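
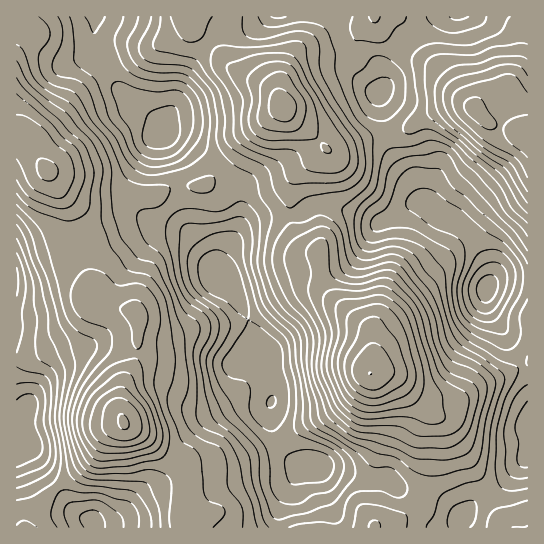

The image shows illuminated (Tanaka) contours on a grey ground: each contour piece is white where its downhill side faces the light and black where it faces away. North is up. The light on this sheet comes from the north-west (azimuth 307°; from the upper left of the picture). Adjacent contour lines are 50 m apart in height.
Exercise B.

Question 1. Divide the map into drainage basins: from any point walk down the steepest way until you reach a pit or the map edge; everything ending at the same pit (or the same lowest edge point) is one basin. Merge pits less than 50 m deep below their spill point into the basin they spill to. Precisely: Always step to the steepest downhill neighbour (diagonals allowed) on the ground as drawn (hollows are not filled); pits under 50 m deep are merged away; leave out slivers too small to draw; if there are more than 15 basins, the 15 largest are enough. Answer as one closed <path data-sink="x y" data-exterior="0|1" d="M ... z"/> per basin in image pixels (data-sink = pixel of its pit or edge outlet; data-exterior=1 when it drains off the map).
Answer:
<path data-sink="271 402" data-exterior="0" d="M283 107l-39 35-11 17-14 14-16 12-29 2-21 9-67 3-19-8-12-10 5 10 20 24 13 24-4 32 6 22 16 14 23 5 5 7-2 35-2 9-11 19-4 16 0 15 3 8 4 6 18 9 17 15 11 5 12 1 6 8 6 3 9 0 11-4 20-3 48-20 18-14 34-18 20-19 14-17 2-23-4-20-41-37-7-18-1-22-13-5-10-10-5-12 0-44 15-18 20-15-17-17-16-11z"/><path data-sink="487 289" data-exterior="0" d="M527 16l-11 1 3 42-10 26 4 12 0 20 12 19-18-8-17-4-16-16-16-4-19 5-36 22-33 6-35 14-10-2-18 15-15 18-1 39 2 9 4 8 10 10 13 5 1 22 7 18 41 37 4 20-2 23 16 0 7 3 19 19 16 9 25-1 23-16 51-24z"/><path data-sink="165 131" data-exterior="0" d="M189 16l-160 1 4 16-17 20 0 85 21 19 7 10 19 21 23 11 17 0 16-3 34 0 21-9 29-2 17-12 13-14 11-17 39-36-6-11-8-8-39-20-13-17-25-23z"/><path data-sink="314 467" data-exterior="0" d="M370 373l-13 17-20 19-27 14-25 18-19 10-29 10-20 3-11 4-9 0-6-3-5-6 2 68 186 1 6-35-1-34 8-26 0-18-8-26z"/><path data-sink="26 445" data-exterior="0" d="M101 299l-13 18-8 17-6 6-23 8-14 8-21 5 1 167 9 0 2-10 19-21 11-12 24-17 14-14 8-16 9-9 11-6-4-10 0-15 4-16 11-19 2-9 2-35-5-7-23-5z"/><path data-sink="379 93" data-exterior="0" d="M395 16l-20 0-16 18-10 15-24 6-22-2-5 3-10 11-7 14-1 18 5 12 9 10 16 11 19 19 6 0 35-14 33-6 20-14 28-12 10-1 11 2-13-13-12-18-19-17-15-24z"/><path data-sink="17 281" data-exterior="1" d="M17 139l-1 220 6 1 15-4 14-8 23-8 6-6 8-17 12-18-7-9-4-19 4-32-5-10-51-72z"/><path data-sink="93 519" data-exterior="0" d="M125 424l-12 5-9 9-8 16-49 43-19 21-1 10 161-1-3-69-12-2-11-5-17-15z"/><path data-sink="527 454" data-exterior="1" d="M527 364l-50 23-23 16-25 1-15-9-2 0 19 18 17 10 7 15 36 56 9 23 10 11 18-1z"/><path data-sink="458 17" data-exterior="1" d="M515 16l-119 1 17 17 15 24 19 17 12 18 28 30 36 12 1-2-11-16 0-20-4-12 10-26z"/><path data-sink="278 17" data-exterior="1" d="M374 16l-184 0-1 3 3 8 25 23 13 17 39 20 10 13 2-19 7-14 10-11 5-3 22 2 24-6z"/>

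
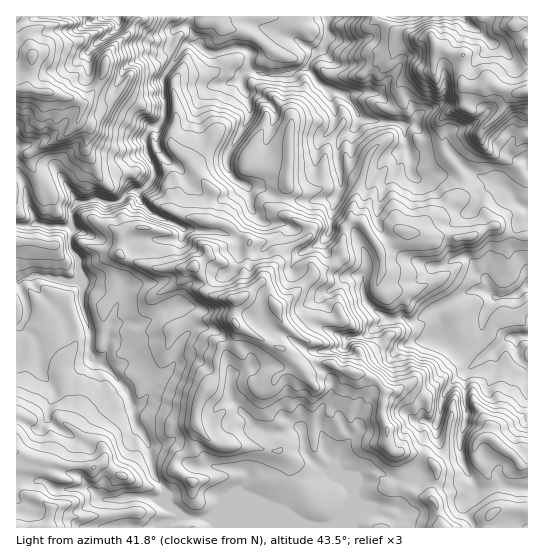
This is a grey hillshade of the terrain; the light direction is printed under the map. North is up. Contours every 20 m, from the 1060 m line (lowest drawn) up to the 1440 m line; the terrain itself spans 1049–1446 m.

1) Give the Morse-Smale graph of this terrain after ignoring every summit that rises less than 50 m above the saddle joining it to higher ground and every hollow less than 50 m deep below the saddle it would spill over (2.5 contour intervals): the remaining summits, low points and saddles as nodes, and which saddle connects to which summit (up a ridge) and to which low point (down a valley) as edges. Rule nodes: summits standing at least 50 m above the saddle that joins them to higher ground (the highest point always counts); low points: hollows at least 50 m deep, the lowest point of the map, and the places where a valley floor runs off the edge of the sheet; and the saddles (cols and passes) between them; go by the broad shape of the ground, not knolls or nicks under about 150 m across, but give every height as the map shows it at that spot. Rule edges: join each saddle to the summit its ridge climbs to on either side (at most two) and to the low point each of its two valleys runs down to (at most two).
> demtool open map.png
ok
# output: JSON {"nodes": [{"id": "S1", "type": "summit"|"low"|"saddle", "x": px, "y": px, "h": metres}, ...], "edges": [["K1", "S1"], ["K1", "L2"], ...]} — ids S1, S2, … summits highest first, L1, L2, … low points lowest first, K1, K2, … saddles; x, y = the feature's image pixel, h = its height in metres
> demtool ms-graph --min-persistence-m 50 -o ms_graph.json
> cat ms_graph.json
{"nodes": [
{"id": "S1", "type": "summit", "x": 26, "y": 89, "h": 1446},
{"id": "S2", "type": "summit", "x": 239, "y": 298, "h": 1415},
{"id": "S3", "type": "summit", "x": 17, "y": 527, "h": 1397},
{"id": "S4", "type": "summit", "x": 526, "y": 91, "h": 1359},
{"id": "L1", "type": "low", "x": 327, "y": 19, "h": 1049},
{"id": "L2", "type": "low", "x": 526, "y": 286, "h": 1086},
{"id": "L3", "type": "low", "x": 117, "y": 17, "h": 1182},
{"id": "K1", "type": "saddle", "x": 139, "y": 18, "h": 1263},
{"id": "K2", "type": "saddle", "x": 159, "y": 483, "h": 1261},
{"id": "K3", "type": "saddle", "x": 474, "y": 485, "h": 1244},
{"id": "K4", "type": "saddle", "x": 71, "y": 251, "h": 1194},
{"id": "K5", "type": "saddle", "x": 461, "y": 174, "h": 1173},
{"id": "K6", "type": "saddle", "x": 309, "y": 65, "h": 1058}],
"edges": [["K1", "S1"], ["K1", "L1"], ["K1", "L3"], ["K2", "S2"], ["K2", "S3"], ["K2", "L1"], ["K3", "S2"], ["K3", "L1"], ["K3", "L2"], ["K4", "S1"], ["K4", "S2"], ["K4", "L1"], ["K5", "S2"], ["K5", "S4"], ["K5", "L1"], ["K5", "L2"], ["K6", "S1"], ["K6", "S4"], ["K6", "L1"]]}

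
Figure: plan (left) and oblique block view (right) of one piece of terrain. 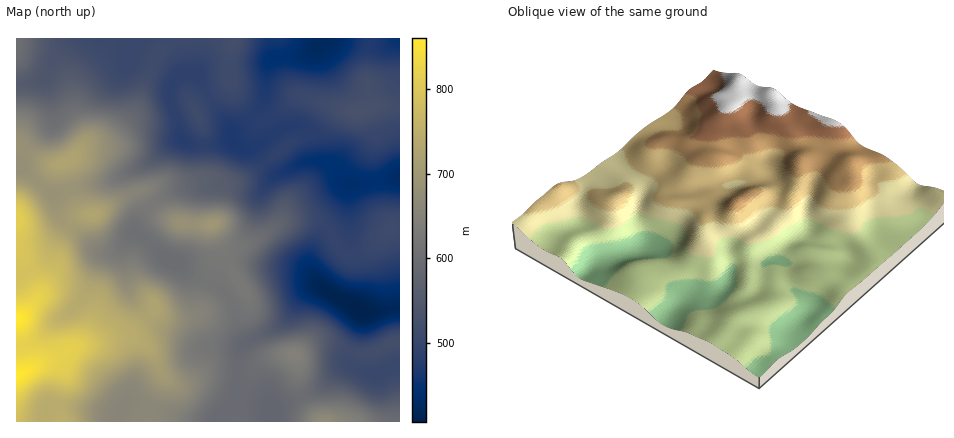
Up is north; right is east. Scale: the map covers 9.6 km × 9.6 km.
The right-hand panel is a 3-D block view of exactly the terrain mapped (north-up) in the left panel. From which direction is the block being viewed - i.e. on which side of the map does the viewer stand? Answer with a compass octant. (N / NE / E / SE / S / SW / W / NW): NE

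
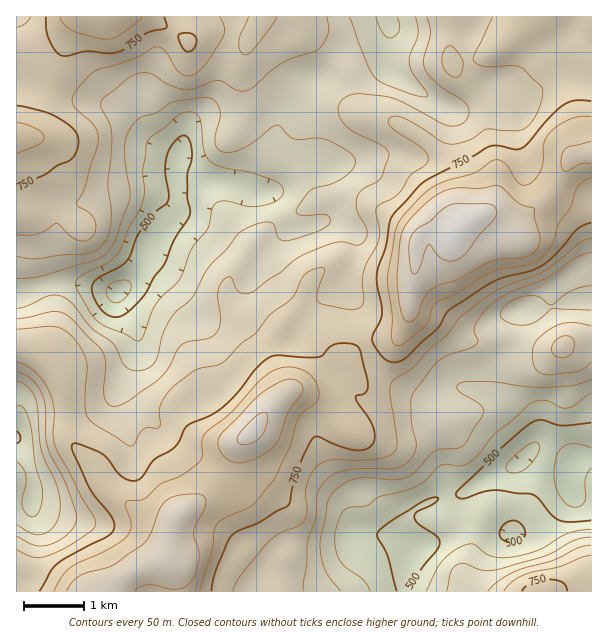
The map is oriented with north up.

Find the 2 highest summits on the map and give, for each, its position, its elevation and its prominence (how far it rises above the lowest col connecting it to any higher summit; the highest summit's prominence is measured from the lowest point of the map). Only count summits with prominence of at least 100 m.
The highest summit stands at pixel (458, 230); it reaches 928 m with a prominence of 500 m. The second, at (252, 432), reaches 911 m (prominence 164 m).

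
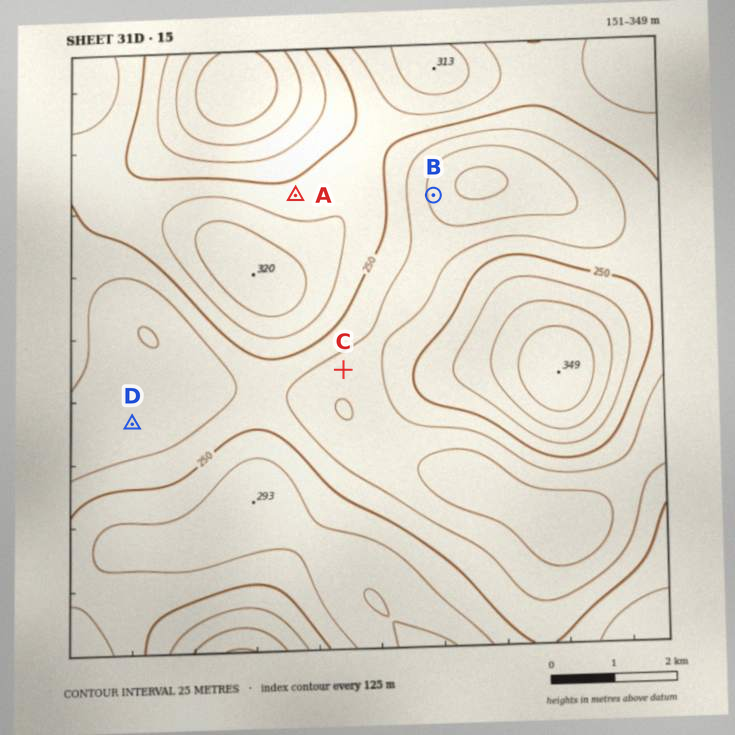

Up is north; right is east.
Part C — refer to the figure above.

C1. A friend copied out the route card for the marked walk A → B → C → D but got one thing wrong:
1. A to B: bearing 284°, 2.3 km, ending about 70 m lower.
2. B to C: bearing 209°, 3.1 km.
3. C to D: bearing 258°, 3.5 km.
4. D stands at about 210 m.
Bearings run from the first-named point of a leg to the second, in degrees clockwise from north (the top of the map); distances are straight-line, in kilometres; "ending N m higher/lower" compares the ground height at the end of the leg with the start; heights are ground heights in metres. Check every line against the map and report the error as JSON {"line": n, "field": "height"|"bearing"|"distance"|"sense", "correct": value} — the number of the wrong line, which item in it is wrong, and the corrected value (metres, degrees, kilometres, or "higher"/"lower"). {"line": 1, "field": "bearing", "correct": 92}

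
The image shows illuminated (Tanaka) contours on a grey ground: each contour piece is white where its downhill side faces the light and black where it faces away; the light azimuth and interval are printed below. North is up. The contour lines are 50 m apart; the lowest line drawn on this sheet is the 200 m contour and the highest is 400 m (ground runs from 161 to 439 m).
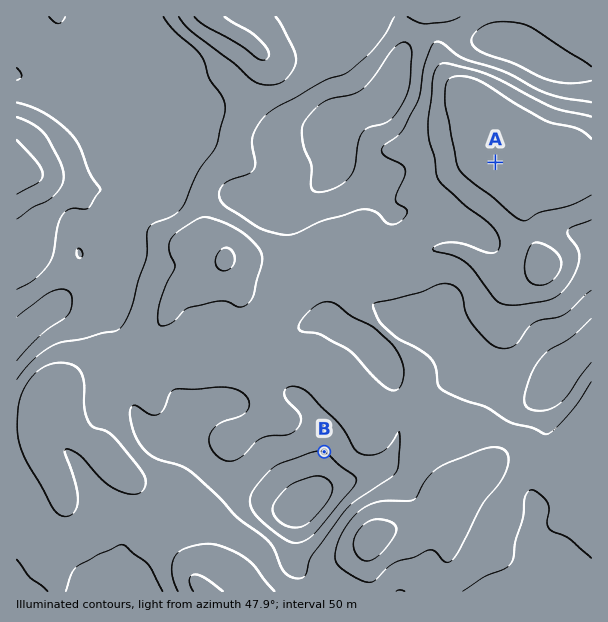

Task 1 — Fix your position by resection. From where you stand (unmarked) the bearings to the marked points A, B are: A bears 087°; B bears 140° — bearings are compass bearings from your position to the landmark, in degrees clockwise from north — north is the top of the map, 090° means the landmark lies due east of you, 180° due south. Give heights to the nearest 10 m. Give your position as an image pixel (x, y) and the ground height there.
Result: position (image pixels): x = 99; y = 183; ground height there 300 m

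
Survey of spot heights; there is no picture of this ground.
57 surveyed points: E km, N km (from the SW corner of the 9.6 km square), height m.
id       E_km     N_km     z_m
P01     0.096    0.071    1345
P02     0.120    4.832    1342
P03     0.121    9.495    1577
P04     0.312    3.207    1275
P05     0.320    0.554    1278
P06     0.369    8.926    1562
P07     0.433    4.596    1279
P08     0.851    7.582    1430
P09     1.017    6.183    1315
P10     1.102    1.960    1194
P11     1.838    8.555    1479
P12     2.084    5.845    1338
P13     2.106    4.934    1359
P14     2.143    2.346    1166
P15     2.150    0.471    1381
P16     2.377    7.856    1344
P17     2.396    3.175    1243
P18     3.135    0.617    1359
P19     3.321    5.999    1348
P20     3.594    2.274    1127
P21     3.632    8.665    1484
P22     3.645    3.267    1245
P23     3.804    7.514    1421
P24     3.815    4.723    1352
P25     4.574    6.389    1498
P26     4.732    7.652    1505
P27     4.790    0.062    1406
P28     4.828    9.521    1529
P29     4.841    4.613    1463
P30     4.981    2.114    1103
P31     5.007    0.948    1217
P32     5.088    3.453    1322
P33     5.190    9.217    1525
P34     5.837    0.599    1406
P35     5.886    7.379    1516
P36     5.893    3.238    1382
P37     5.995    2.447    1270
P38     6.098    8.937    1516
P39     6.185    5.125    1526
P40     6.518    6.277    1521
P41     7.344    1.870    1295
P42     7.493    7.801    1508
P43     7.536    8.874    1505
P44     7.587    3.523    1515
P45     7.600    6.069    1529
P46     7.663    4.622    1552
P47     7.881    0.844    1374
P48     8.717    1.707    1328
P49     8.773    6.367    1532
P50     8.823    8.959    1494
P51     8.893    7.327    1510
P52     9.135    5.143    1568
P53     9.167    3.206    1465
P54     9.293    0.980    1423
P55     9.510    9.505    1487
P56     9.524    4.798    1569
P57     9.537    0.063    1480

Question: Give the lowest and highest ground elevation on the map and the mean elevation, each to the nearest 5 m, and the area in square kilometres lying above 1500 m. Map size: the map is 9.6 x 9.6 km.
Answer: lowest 1100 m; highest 1580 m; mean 1395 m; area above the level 30.6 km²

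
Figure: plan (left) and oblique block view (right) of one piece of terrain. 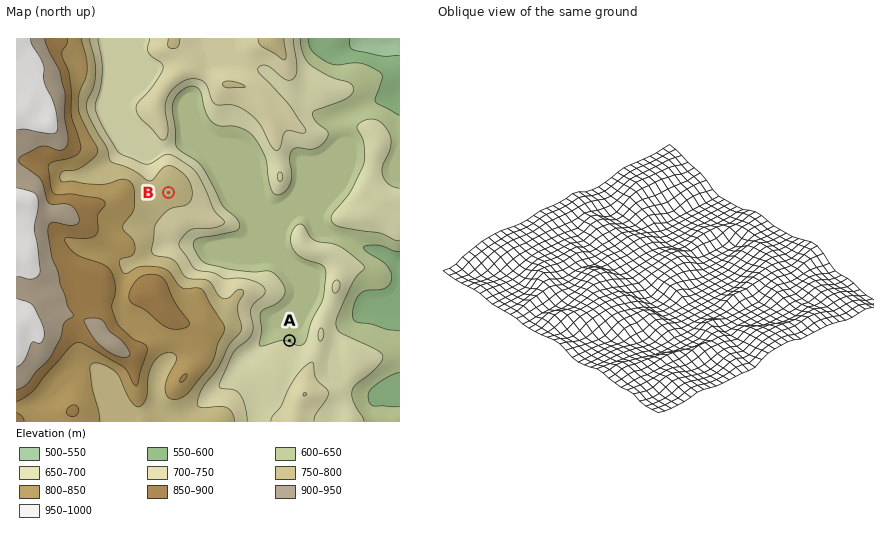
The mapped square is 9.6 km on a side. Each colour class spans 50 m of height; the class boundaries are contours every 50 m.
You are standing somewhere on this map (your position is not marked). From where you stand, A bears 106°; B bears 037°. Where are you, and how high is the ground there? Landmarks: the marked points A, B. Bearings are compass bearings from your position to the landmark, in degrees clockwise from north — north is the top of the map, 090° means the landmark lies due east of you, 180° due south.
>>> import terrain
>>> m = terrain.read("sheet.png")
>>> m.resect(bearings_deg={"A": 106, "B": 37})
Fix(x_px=98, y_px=286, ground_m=880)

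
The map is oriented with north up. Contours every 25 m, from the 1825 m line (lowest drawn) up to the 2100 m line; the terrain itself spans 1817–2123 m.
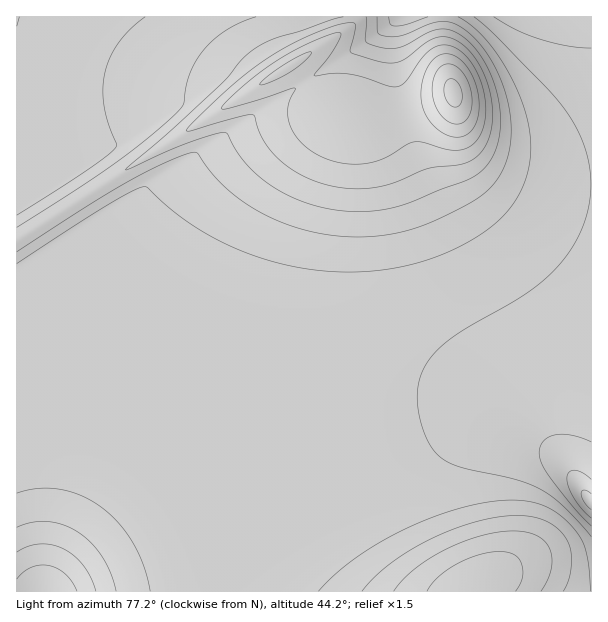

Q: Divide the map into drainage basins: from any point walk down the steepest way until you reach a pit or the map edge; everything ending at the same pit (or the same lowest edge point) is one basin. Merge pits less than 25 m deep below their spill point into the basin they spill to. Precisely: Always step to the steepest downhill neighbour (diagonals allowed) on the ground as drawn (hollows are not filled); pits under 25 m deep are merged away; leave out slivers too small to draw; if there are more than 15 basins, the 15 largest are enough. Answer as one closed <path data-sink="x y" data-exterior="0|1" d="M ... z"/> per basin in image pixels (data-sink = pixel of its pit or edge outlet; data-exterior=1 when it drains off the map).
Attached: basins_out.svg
<path data-sink="453 93" data-exterior="0" d="M591 16l-190 0-27 21-134 89-79 58-17 17-16 24-2 11 1 27 9 21 16 22 30 28 27 18 1 3-40-29-24-21-16-20-15-24-6-16 0-33-27-44-5 0-13 8 2-2-8-37 0-38 8-40 8-26 10-16-68 0 1 575 63 0 109-36 32-16 72-54 55-35 54-24 42-11 39-1 17 3 25 10 14 10 20 18 24 36 9 9z"/><path data-sink="476 587" data-exterior="0" d="M483 415l-28 0-20 3-28 8-35 13-57 31-102 74-43 20-90 27 511 1 1-89-33-47-20-18-23-14z"/><path data-sink="287 68" data-exterior="0" d="M399 16l-315 0-2 2-16 41-8 40 0 38 6 36 2 2 11-7 4 0 5 6 23 38-1 27 7 22 6 11 25 33 31 27 3 0-28-26-10-13-15-30-1-27 2-11 11-18 22-23 22-18 81-57 110-72z"/>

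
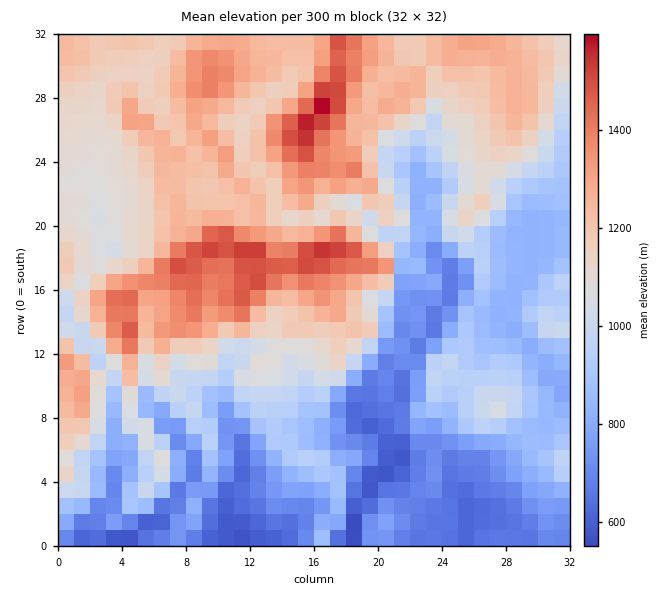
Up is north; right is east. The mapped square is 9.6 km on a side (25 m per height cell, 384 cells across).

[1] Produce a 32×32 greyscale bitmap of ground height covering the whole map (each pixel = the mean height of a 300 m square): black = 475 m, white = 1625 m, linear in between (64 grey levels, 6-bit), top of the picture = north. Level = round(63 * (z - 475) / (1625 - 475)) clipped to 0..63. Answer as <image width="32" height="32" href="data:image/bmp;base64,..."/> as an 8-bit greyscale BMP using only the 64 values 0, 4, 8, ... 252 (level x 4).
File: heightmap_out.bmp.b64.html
<image width="32" height="32" href="data:image/bmp;base64,Qk02CAAAAAAAADYEAAAoAAAAIAAAACAAAAABAAgAAAAAAAAEAAATCwAAEwsAAAABAAAAAAAAAAAAAAEBAQACAgIAAwMDAAQEBAAFBQUABgYGAAcHBwAICAgACQkJAAoKCgALCwsADAwMAA0NDQAODg4ADw8PABAQEAAREREAEhISABMTEwAUFBQAFRUVABYWFgAXFxcAGBgYABkZGQAaGhoAGxsbABwcHAAdHR0AHh4eAB8fHwAgICAAISEhACIiIgAjIyMAJCQkACUlJQAmJiYAJycnACgoKAApKSkAKioqACsrKwAsLCwALS0tAC4uLgAvLy8AMDAwADExMQAyMjIAMzMzADQ0NAA1NTUANjY2ADc3NwA4ODgAOTk5ADo6OgA7OzsAPDw8AD09PQA+Pj4APz8/AEBAQABBQUEAQkJCAENDQwBEREQARUVFAEZGRgBHR0cASEhIAElJSQBKSkoAS0tLAExMTABNTU0ATk5OAE9PTwBQUFAAUVFRAFJSUgBTU1MAVFRUAFVVVQBWVlYAV1dXAFhYWABZWVkAWlpaAFtbWwBcXFwAXV1dAF5eXgBfX18AYGBgAGFhYQBiYmIAY2NjAGRkZABlZWUAZmZmAGdnZwBoaGgAaWlpAGpqagBra2sAbGxsAG1tbQBubm4Ab29vAHBwcABxcXEAcnJyAHNzcwB0dHQAdXV1AHZ2dgB3d3cAeHh4AHl5eQB6enoAe3t7AHx8fAB9fX0Afn5+AH9/fwCAgIAAgYGBAIKCggCDg4MAhISEAIWFhQCGhoYAh4eHAIiIiACJiYkAioqKAIuLiwCMjIwAjY2NAI6OjgCPj48AkJCQAJGRkQCSkpIAk5OTAJSUlACVlZUAlpaWAJeXlwCYmJgAmZmZAJqamgCbm5sAnJycAJ2dnQCenp4An5+fAKCgoAChoaEAoqKiAKOjowCkpKQApaWlAKampgCnp6cAqKioAKmpqQCqqqoAq6urAKysrACtra0Arq6uAK+vrwCwsLAAsbGxALKysgCzs7MAtLS0ALW1tQC2trYAt7e3ALi4uAC5ubkAurq6ALu7uwC8vLwAvb29AL6+vgC/v78AwMDAAMHBwQDCwsIAw8PDAMTExADFxcUAxsbGAMfHxwDIyMgAycnJAMrKygDLy8sAzMzMAM3NzQDOzs4Az8/PANDQ0ADR0dEA0tLSANPT0wDU1NQA1dXVANbW1gDX19cA2NjYANnZ2QDa2toA29vbANzc3ADd3d0A3t7eAN/f3wDg4OAA4eHhAOLi4gDj4+MA5OTkAOXl5QDm5uYA5+fnAOjo6ADp6ekA6urqAOvr6wDs7OwA7e3tAO7u7gDv7+8A8PDwAPHx8QDy8vIA8/PzAPT09AD19fUA9vb2APf39wD4+PgA+fn5APr6+gD7+/sA/Pz8AP39/QD+/v4A////ADAgJBgYKCw4LBwYFBwcIDRYJBQ4PCwoKCQgKCgoKDAwSCwsPDAcHDhEJBgYICgkMEhEEDhANCwoKCAgJCgsODRYUDA0XFQoLEwoHCQoNDAwPFQcJDgwLCgoICAkKDg8PHR0VDBcdFwoPDwgJDA8REBIWCgYKCgwNCQkKCwwQERMkHBQNExofEgsUDQgLEBQWGBYMBgYHCw4KCgsNEBIVGSEbFxERGyETCxYQCQ0TGBoZEhEMBwYLDQsMDA8RFRcbJiMbEhMgGg0RGg4KERgYFRMODQsHBw0NDhAREhQVFRcnJx8SHh8QDxoZDg4XGRcVEw8JBwgLERAUGBsZFhUUFSosIRQgFBEaHBUQFhoaGhcWDQgJCgsUFhUaHR8cFxQTKy4hFyIVGx0bFhUcHBwbGRoSCgoLCRAaGBodHRwXFBEsLSMcKR8iHRwcGR8gIB4cHx4SCwwKEBwaGhoaGhUSEi8pGyErICQfISIbHSIhHyAiJBwSCw0NGhwYFxkYFBIUKB0dLDMnLCYmJB4dHyEhISMmIxsPDgsQGBgWFhQSFRYeHScyNiovMTAsJyolJCcmJicoJhUMDgoSGBUUEhUcHRwjKzMzKy0xMy8xNCokJigrLSYiFw4OCw4XFRMTGBsaHiQtNTUtLjI1MjQ3MiopLTAtKCAcDw0OCxMXFBMWGBgkICYtMDEyNTYzMzY4NDAzMjAtKSYQERILDhgVExQYGyciISMlKzM4NzU0Nzg3Njg4NTQzMBQVDgsQGhUUExQWJiMgHyIkKjM3OTg6OjIzODo5Ny4lFxINEhsaFRQTExQjIiEgIiQpKy01NzEvLSorMDQrIRsbFBIdHhkVFBMTFCIhICEiJCgrKiwrKSomIyUiJyQeJSEUFB8kIBoUExQUIiIgISIkKSsoKCgpKyYpLCUiICcmHBMVHSImIBcVFRYhISEiIyQqKSgnKSsoJi0vKy4sLCEaExMZHyIeGhgXFiIhISIjJiopKSgsKCYpLzIyMTMoHRcTFxsgIiIfHBoYIyIiIiQnKysoKy4lKC40ODIvLyYcGhYaICIkJSQhHRkjIiIjJiorJyouKSUoMTg6NDArKCAeGh0fIiQmKCUfGSMjIyQuLScoLSomJCYwNjw5NCsqKCQhHCIiJSgqKCMbJCMjJi0mJSkuLComJSctNT04LSksKycgJCUmKSsqJR0lJCQmKCUnLDEyMCsnJSYuOTgvKSosKyUlJicpKyomHignJSUlJCYrLzIxLSspJigyNzMsKSorJigpKCorKiciKikmJiYlJSovMTAtKiopKS42Mi4rJyYpLCsrLCspJyQqKCYnKCclJissLSwqKSkpLTc0LiomJyksLi0sKigmIw="/>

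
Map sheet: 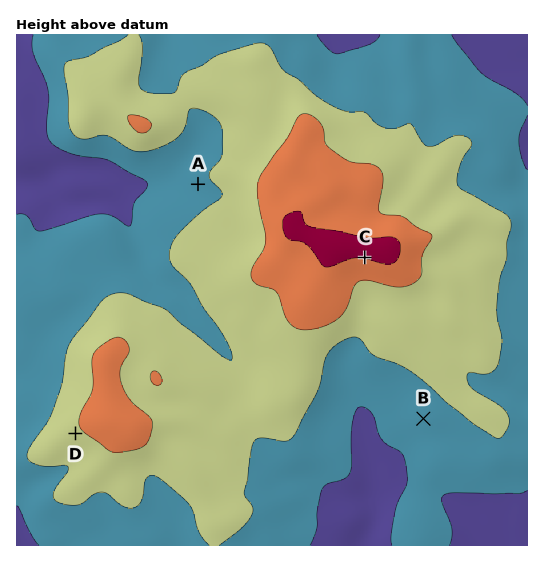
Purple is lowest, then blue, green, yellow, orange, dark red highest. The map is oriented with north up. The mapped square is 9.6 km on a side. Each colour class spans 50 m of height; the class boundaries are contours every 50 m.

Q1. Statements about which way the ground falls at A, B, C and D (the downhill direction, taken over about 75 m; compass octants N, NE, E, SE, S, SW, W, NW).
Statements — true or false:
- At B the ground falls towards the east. false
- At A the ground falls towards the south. false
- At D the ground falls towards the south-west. true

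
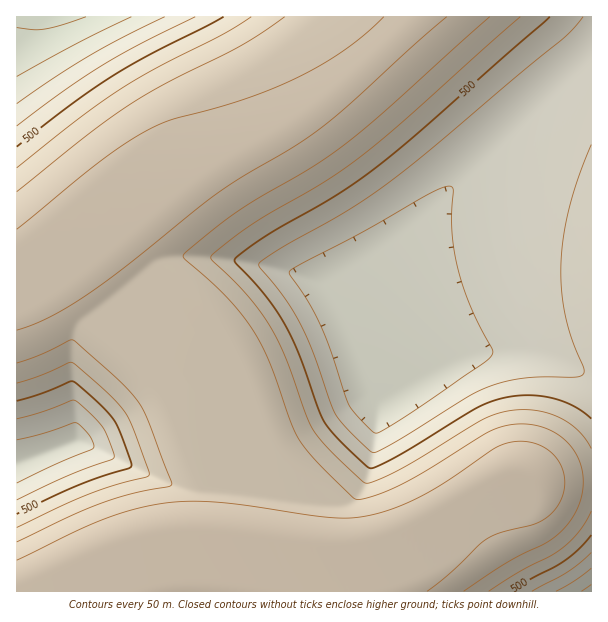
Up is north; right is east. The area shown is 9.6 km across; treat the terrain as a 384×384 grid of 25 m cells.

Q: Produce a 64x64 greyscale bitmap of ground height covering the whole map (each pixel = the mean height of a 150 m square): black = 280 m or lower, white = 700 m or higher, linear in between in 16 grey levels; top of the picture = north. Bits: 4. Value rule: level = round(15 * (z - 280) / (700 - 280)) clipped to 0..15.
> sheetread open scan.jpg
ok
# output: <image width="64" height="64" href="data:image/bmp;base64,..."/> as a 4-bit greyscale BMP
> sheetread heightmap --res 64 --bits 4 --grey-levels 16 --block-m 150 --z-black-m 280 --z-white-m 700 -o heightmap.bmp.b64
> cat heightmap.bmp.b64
<image width="64" height="64" href="data:image/bmp;base64,Qk12CAAAAAAAAHYAAAAoAAAAQAAAAEAAAAABAAQAAAAAAAAIAAATCwAAEwsAABAAAAAAAAAAAAAAABEREQAiIiIAMzMzAERERABVVVUAZmZmAHd3dwCIiIgAmZmZAKqqqgC7u7sAzMzMAN3d3QDu7u4A////AO7u7u7u7////////////////u7u7u7t3cy7qZh2ZUQy7u7u7u7v///////////////+7u7u7u7d3cy6qYh2ZUPu7u7u7v///////////////+7u7u7u7u3d3Mu6qYh2Vd7u7u7u////////////////7u7u7u7u7d3dzMu6qYd23d7u7u7////////////////u7u7u7u7u3d3dzMu6mYfM3d7u7u///////////////u7u7u7u7u7d3d3dzMuqmLvM3d7u7u///////////+7u7u7u7u7u7u3d3d3dzLqomrvM3d7u7u7//////u7u7u7u7u7u7u7u7t3d3d3dy6mJmrvMzd3u7u7u7u7u7u7d3d3d3d7u7u7u7d3d3d3cuniJmqu8zd3d7u7u7t3d3d3MzMzM3d3u7u7u7u7u7dy6Z3iJmqu7zMzd3d3d3dzMzMzMy7zM3d3u7u7u7u7u3ctVZ3iJmqq7u8zMzMzMzMzMzMy7qrvM3d3u7u7u7u7dy0VVZneImZqqvMzMzMzMzMzMy7qZqrvM3d7u7u7u7t3LNEVVZnd4iZq8zMzMzMzMzMy7qZiZqrvM3d7u7u7u3cszNERVZmeJq8zMzMzMzMzMy7qZh3iZqrzN3e7u7u7cyzMzNERVZ4mrzMzMzMzMzMy7qZh2Z3iZq7zN3u7u7dy6REQzNEVniavMzMzMzMzMzLqZh2VWZ4iaq7zd3d3dy7pUREREVXiavMzMzMzMzMzLqph2VVVWd4mau8zN3My7qVVVVEVWeJq8zMzMzMzMzMuph2VURFVmeImqu7zLu6qZZmZVVWeJq7zMzMzMzMzMuph2VUQ0RFVneImqqrqqmYh3dmZWeJmrzMzMzMzMzMy6mHZUQzM0RVZneImZmZmYh4h3dmeJmrzMzMzM3d3MzLqXZUQzMzNERVZneIiIiId3mYiHeJmrvMzMzM3d3dzLqYdlRDMzMzREVWZnd3d3d3aqmZiJqrvMzMzM3d3dzMuph2VDMzMzM0REVVZmZmZmZrqqmZqrvMzMzM3d3d3Mu6l2VEMzMzMzNERFVVVmZmZmu7uqqrzMzMzM3d3d3cy6mHZUQzMzMzNERERFVVVVZmbMy7u7zMzMzMzd3d3czLqYdlRDMzMzNERERERVVVVmZtzMy7zMzMzMzd3d3dzLqYdlRDMzMzNERERERFVVVmZm3dzMzMzMzMzN3d3dzMuph2VEMzMzNEREREREVVVWZmfd3dzMzMzMzN3d3dzMuph2VUQzMzNEREREREVVVVZmZ93d3dzMzMzM3d3d3Mu6mHZUQzMzRERERERERVVVZmZn3d3d3dzMzMzd3d3Mu6mHZVRDMzRERERERERVVVVmZmfd3t3d3czMzd3d3My6mHZlRDMzRERERERERFVVVWZmZ93e7t3d3MzN3dzMy6mYdlREMzREREREREREVVVVZmZn3d7u7t3d3M3dzMu6mYdlVEQzREREREREREVVVVVmZnfd3u7u7t3d3dzMu6mYdlVERERERERERERERVVVVWZmd93e7u7u7d3dzMu6mYdmVVRERERERERERERFVVVVZmZn3d7u7u7u3d3My6qZh3ZmVVREREREREREREVVVVVmZmfd3u7u7u7u3dzMu6mYh3ZlVVRERERERERERVVVVWZmZ93e7u7u7u7t3dzLuqmId3ZlVVRERERERERFVVVVZmZn3d7u7u7u7u7d3cy7qpmId2ZlVUREREREREVVVVVmZmfd3e7u7u7u7u3d3Mu6qpmId2ZlVURERERERVVVVWZmZ93d3u7u7u7u7u3dzMu6qZiId2ZlVURERERFVVVVZmZmzd3d7u7u7u7u7t3dzLu6qZiHd2ZVVEREREVVVVVmZmbMzd3e7u7u7u7u7d3czLu6qZiHdmVVVERERVVVVVZmZrvM3d3e7u7u7u7u7d3czLuqmYh3ZmVVRERFVVVVVmZmq7zN3d3u7u7u7u7u3d3czLuqmYh3ZlVVREVVVVVWZmaqu8zd3d3u7u7u7u7u3d3My7qpmId2ZVVVRFVVVVVmZpmrvMzd3d3e7u7u7u7t3d3My7qpmHdmZVVVVVVVVWZmiZqrzM3d3d3d7u7u7u7t3d3Mu6qZiHdmVVVVVVVVZmZ4maq7zN3d3d3d3u7u7u7t3dzLuqmYh3ZlVVVVVVVWZneImqu8zN3d3d3d3e7u7u7d3czLupmId2ZVVVVVVVZmZniJmrvMzd3d3d3d3d7u7u3d3My7qZiHdmZVVVVVVWZWZ3iZqrvMzd3d3d3d3d7u7u3d3Mu6qYh3ZmVVVVVVZkVWd4iaq7zM3d3d3d3d3d7u7t3dzLuqmId2ZlVVVVVWRFVmeImaq7zM3d3d3d3d3d7u7d3cy7qpmHdmZVVVVVYzRFZneImqu7zMzd3d3d3d3d7u3d3Mu6qZiHdmVVVVVTM0RVZniJmqu7zMzd3d3d3d3e7t3dzLuqmYh3ZmVVVVIjM0RVZ3iJmqu7zMzd3d3d3d3e7d3cy7qpmId2ZlVVUiIjNEVWZ3iJmqu7zMzd3d3d3d3u3d3My6qZiHdmZlVREiIjNEVWZ3iJmqu7zMzd3d3d3d7t3dzMu6mYh3ZmZVERESIjNEVWZ3iJmqu7zMzd3d3d3e7d3czLupmId3ZmURERESIjNEVWZ3iJmqu8zM3d3d3d3u3d3cy7qpiHd2ZgAAARESIjNEVWZ3iZqrvMzM3d3d3d7u3d3Mu6qZiHdm"/>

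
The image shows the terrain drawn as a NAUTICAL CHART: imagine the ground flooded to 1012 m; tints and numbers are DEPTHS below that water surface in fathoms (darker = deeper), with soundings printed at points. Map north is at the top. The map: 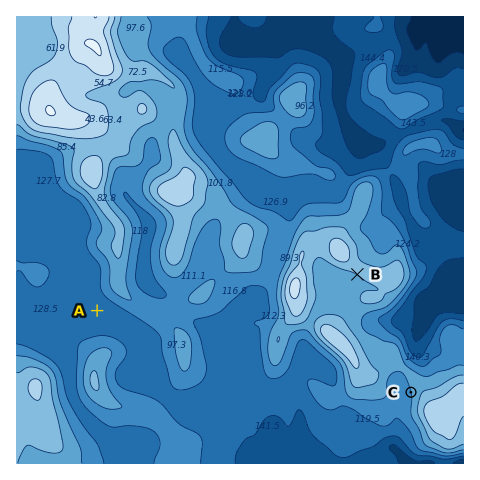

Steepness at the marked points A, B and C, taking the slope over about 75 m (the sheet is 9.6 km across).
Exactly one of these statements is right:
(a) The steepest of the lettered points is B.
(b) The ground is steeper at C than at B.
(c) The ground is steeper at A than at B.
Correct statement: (b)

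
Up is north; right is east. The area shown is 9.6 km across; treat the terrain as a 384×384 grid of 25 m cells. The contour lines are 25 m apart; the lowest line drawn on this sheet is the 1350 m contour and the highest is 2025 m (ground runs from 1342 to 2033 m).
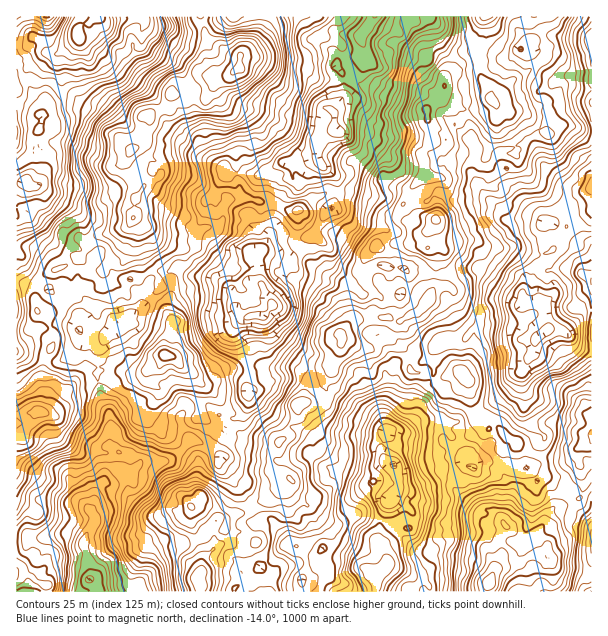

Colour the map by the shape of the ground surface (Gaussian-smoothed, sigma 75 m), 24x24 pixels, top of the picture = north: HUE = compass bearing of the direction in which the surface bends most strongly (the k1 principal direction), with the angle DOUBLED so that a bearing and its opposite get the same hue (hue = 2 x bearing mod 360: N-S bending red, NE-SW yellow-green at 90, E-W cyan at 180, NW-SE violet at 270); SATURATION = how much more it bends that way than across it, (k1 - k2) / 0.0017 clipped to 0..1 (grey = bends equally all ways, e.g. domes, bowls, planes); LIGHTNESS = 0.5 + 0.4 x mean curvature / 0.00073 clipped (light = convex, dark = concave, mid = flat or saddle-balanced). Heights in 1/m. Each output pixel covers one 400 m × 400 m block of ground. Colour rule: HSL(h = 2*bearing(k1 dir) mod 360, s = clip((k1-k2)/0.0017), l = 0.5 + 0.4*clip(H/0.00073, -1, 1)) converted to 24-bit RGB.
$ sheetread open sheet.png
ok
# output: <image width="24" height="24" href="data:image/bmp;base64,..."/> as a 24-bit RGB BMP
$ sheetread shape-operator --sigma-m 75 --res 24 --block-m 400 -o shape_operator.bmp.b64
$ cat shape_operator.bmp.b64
<image width="24" height="24" href="data:image/bmp;base64,Qk32BgAAAAAAADYAAAAoAAAAGAAAABgAAAABABgAAAAAAMAGAAATCwAAEwsAAAAAAAAAAAAAYpX7+OzTCh5mEwop87teCh8pZKCz8vjTUjegHmMv36xWUx5+1HnGg/OzMAx5Emlh6EA5JSFZVMKu+d7SdRTaZU2p6fPKFSXKLkGB79y8KQNvZQyq2aZxTl/aIfGK7O112SJ8tDmxGuw1xxiSk4wp75ZWGk10Dw5GjuCSKG6pZ3XGstx211+ygWDN8/LYJnWQOioNZqkGOQ2iCEeI1YvJzVJttJ48P8US0qZJM6KX7jFdkyEeSrpiu+WZJB90IKHTDGVz2oKWIYto0M5Y4uSGLZDb0bmBySgwI7jfv91cYR5dDx05JNKXso3y5rLr8drfKsj2zEHnzjGYgcmHn9OuFaeZwavwBRU8mR2rnqg7T9HWzezr4NyhJhpj7WZ25ICaRG2qldBcdSqLG352MrgxDkA6u+7C9+SzjBSgYCBa17CJ4+/bLo+k7EhRE3ZDFyCzdhlbWcNbMu1ZhHsmxIsyayp3n0oq67Jmy3knbCIRI+ZyKlrApJszMEUNEzMA//xWKAsePlaS59eLhrkdmidRnc91RJG2HQUuU63SuciTlnkwcnEyxZUyHZaVq1DV7cOa87fD2Vu0QaxqHFtdoQ9yldy9et/QcFgOTbfNLHrB4L2+9HyhWLRFY7ZHkDY0CwwzNHQhxtOIvzeyc8HDqevUixzAI0d23Zuf6Mnz2tf00KjkJwhWHta036yGHG89xNM7S74sBXKCrj+Z/s3UtojOvLJIdysrIg9PMM1un3gmW7EvMvBXUL2qRRqIYSuZwt6XqHBEzZ546Hm5agvIUVXNu9BotyuGcueqn+W5DAkqGFIm8ewr5x1H4mdirVjTGmHKW0rId9Pfu9yjheGSEVRgQQu9q9Dy36GItlUn3toFkzsyTUG4XIDL96Hs0+z4kfDscGTkaAL5MEjclJndx1R/64x0QLNzIkx0hOidJ2Wzz+/R3aOXICNmCC4lXYAbnGk3u+Jd8O+3HzJjQZAmQXtYNqNM/+J3QbcwEBskQYTXKh61hDiv6K7G7ePeKzi/yjyfnsk7GjIVTHUS8tdpMCJMFmFfa6QcPggv8tGa3+F0PydkxoI6I1IeJm1Q8vjTsilaOnhqOz8GCSoMJA8Qt+OC16SPs2bth5nd8ZjeYWrIeMRuctOEIi+Zrj3Ijw3FCrCuwPuuby0jw0mhtYR+bYbCLquGs9xOvmp3aCFqPK9PUQ9OFtCdUNBA1aNFbjMbtMQ3Q5K64IvY4urSkS44Xic3ZCFfFlc+tCNdfzOe6rXgimq/ik3AwSgwXLAqfX8kpXMoLJKeQ2vSPGHoMHa2fNqvnCng87FnfHobPy4QyMUOhrEivDZ9rEiSHpWnOGbckubuW4zi0FWk2oy5pCS4y590xdimQ6ffxZDP2UpmFUNSG2U9jttBKFoVF3Nl9cjZp1zsrITgxeiyhovRYpjUr6njJzXMP02YM62CGkUjRceSvyVupSpF8NPPveGvRDqAMq3B55qvVB2BPVGd7vO4AMnHRSB/opYx2mOXQNbJ9enWPUGzk3RAjFopSCYoS5Y3MplHJZCKPxMtgj8p555ohdQx4IxvgKJFIlspMLLdb37yoLznH93a/2/gCDa6z2k0XbQm6alclZkAlpcwgSBUvoA+tGZDMcd8KaFFH1ZmF1ZryC2m2e+rgdpmmsJE5r/LWZ/XHQ0mya0MLl4HXWsiEFEWsRUuIbTF52yn7Vo7gduhyjKxpFjBuD6UUtx7qVEpeJU9Cn25GSmeZ6nG0E9O7tvIl9FiuIQxbRk3j1oug5s0y4dmGbcoBUphJs3szh40eidL5LN+2KR7Mn2zyxU9PNA0tReb4ea0Orx5IBFZLCZMKIZTj+fP9Tut8sW6sDN4dCdP1NVkbdvaac/Ay9iyFEBzCggrj9N5jTa54NhovedcgBl4hGHM1sWoPrvXlMHZyeHzfjOPIWF+a9TUN8OcUdDS/Eux87baqWHo6caEfpwiW28v2M5pGhIuEz8yKYsuPZ2j2cyI64+dHTeipOCLmc2fOFOn0qtzgzAnLErIVKzqUKu+fTaFb0UyX8bH83er1Hzg4Jbw9Nfmd9TPG6LFZmjiEy3YINHWTBtum9mI7JqlXBWbmOeBwWh43DGiXIouY86ijzkwUXsSEUg/dTOinOJUEDFOwVtG1L9SM3zT8tnh6tvwHSWSrzF4KtafKAtkNN3dxeCZKZa87DZ70s5PPX8hhStA2PDBPUCMKgoa1f+BBCgvED4+/PFBFAsoeUMS4/+QAGojvJ0e+mdVrg+sqrMxlKUuAE1Ozk50OKkgRhI83D04/s57IpKdWpI+9dsqWCcr"/>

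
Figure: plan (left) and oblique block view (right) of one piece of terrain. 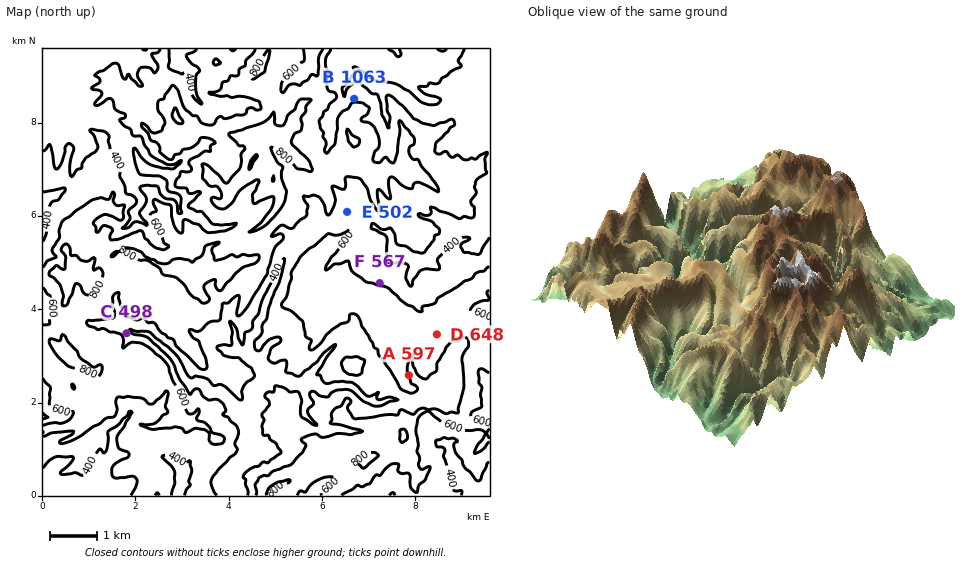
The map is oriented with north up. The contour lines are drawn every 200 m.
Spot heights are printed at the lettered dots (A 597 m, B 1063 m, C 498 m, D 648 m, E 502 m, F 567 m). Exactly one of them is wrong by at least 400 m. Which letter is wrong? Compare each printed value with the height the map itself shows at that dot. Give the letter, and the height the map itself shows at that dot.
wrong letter B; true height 563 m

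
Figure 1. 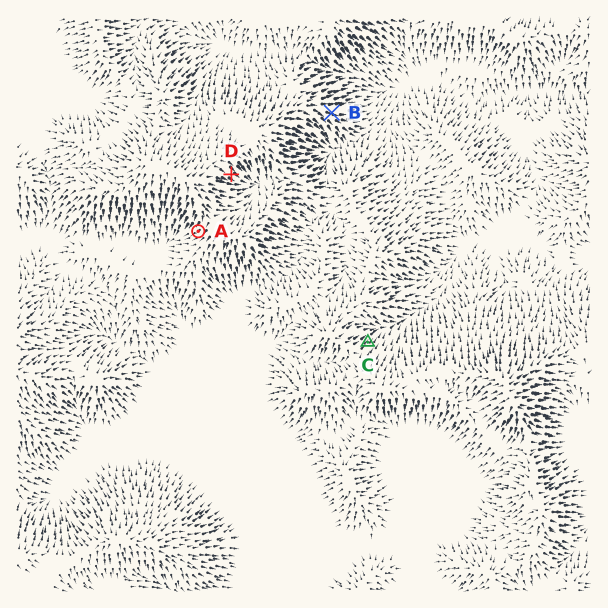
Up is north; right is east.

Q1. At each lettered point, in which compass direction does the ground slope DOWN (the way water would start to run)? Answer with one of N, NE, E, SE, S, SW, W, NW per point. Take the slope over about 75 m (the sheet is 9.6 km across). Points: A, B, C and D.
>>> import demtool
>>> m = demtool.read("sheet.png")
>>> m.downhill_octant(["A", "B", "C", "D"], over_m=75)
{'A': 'SW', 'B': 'E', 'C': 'NE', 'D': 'SE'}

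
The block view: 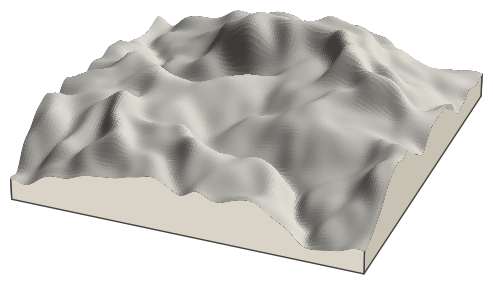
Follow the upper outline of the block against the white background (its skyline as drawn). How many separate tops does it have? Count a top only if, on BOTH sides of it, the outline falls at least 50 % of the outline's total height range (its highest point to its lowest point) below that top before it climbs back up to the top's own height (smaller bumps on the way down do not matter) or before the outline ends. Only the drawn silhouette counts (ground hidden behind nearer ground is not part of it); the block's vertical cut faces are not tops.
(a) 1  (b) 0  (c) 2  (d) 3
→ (b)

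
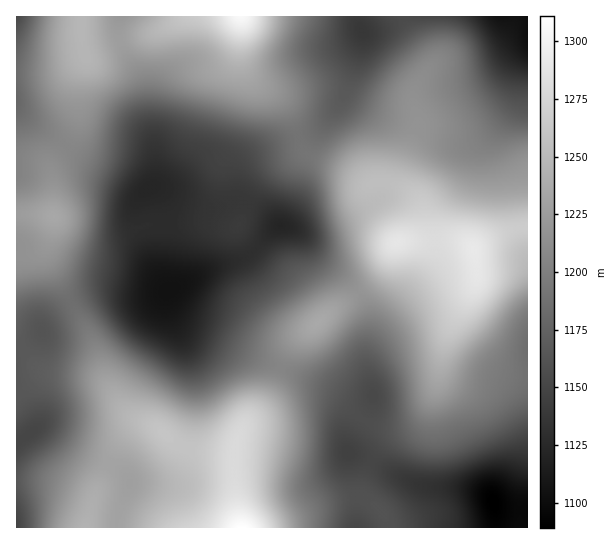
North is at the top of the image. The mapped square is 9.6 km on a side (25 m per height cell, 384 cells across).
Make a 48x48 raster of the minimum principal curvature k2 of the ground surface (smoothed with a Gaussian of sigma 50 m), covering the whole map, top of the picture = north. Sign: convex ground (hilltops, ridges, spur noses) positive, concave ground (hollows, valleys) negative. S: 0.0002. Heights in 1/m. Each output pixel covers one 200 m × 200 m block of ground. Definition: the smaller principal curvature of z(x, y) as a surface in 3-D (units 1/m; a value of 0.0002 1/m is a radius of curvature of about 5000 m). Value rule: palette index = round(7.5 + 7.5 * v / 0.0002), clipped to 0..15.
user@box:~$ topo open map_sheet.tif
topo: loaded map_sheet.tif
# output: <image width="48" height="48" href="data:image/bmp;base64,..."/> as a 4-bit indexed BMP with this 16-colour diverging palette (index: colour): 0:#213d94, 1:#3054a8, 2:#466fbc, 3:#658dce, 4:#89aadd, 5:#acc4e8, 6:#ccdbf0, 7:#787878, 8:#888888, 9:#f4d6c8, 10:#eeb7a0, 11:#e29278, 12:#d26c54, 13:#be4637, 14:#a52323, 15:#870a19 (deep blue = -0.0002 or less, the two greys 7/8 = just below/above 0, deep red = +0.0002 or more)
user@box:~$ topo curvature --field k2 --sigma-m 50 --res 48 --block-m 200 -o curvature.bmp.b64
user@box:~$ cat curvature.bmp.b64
<image width="48" height="48" href="data:image/bmp;base64,Qk32BAAAAAAAAHYAAAAoAAAAMAAAADAAAAABAAQAAAAAAIAEAAATCwAAEwsAABAAAAAAAAAAlD0hAKhUMAC8b0YAzo1lAN2qiQDoxKwA8NvMAHh4eACIiIgAyNb0AKC37gB4kuIAVGzSADdGvgAjI6UAGQqHACJniHdBNniIZFeaqoQUdiFHiIdnmYMDdyJGd3dRJndmVWZmZ2MVhiJXmXZoqoIDZkRFd4hzJWZURVVDMiIWliNoiHVoh1ADRFZmaJmFI0RERFVUQxEUdjWHdkIiEAADQ2iXaJh1NERVVGZmZUMRNDaGMAAAAAACVliYeHVENFVnVGd3dlZSESVUEAEjMzMRWDWHZmVVRXd3VHh3d3eGIBREMkeamYYyNgBFVWZmVYiHVGmHd4iYMBRWVXm6qIdkRQADRVZnZomGQ1iIiJiYMBV2VXmYh3eHVUEANFZ4h5qFMkiZqqmHICZ1RFVEVniIdnUQJFaJh5qEITesy7lkITZkIUZmVXiYdmVBJFaIdol0ACfNy5dTM1VTAViqdWeIdmZSJneIZmdiACWbqGQzRWZSAWiallZ3d2diJ5mYdndhAjIjMhETRWZBAleIhkVoh3hiJ6qYd3dAA0IAAAASNFYwE1d3dTNnd3hSN4iId3UQA1QyISI0QzQhNVd3ZCE1ZmZSNWZ3ZUIAFFZmZVZndTISRVd3dUETVVVCNWZmQhABNXiHd3iaqVECRVaJl2QSRVUiRndlEAEzRWeHd4mbunICRVV5l4hBJFQjVnZRATRUVmVWZ4iaqXQRRVVnd3hzAkM0RVQgE1VURndkRGeJqYUhRmZnd3iFEEQzM0MSRFZUNXmXUzRomXQBVmZ3iJmXQ2VUM0M1VFZkIliodTEkZkABVUVneJu4RHeIZERoU0VUIBNWVWUzQwADZTRWZ4m3RHeahkR4U0VVUxABNpp0MQAoqFNWZneGRHeIdlNWQ0Z3dlQhAnpxABN97HVWV4h1NFVmZlIkNFd3d3iFACUgAEd8/ZZlV6uENFVnmYMBNXd2eHipQAAAAmZY3ZdVaKt0Rmab3bYAJodmiHeZcwAABmQjeHZ3Z5llV2ac3KcQFodmd3Z3UxIgCJYgEzVmVndlaGaamHYwBHdmZmVVMiUwCKpjEkZlREREVURWZUMxAUVmVmZUMkdABqunVWmYZERDMjRFVDRUETVVV4hkRXlgBauodnipZFVmZWZ3ZVeGMjVWZ5hkRpqBBby5iHdlRFZnd2eIZXiWQyR3Z4dUVpqUA6u5mGQhI0VWeHiWRXeGQyR4ZUM0RGiFAXmYZDMjNFRFeHdTRndlQyRmQyIiESRUAEdkM0RWZ2ZDRmQjV4dkMiMzMjMzMiNDEBRDNFaIh4dTMzE1eIdTIiMiNFZ4dlVUIANERniIiIhlQyJXdmVDIjRVZneJmYiHQQJWeIh4iHd1RTV3ZURVQ0V3iHeImZmYUxA3iZhmZmZkRlaId3iXVEV4iIiIeIiHZTEViZh2ZlVDRlaJmaynRFVniHd2VWeHZlIDiZiHdlQiRUR4mrukE1QzVUNDISRWVmQBWIiZmXQSQzR4iIhxBGUxEREyAAAjRVQRNXiqzbYCUzN4iHZQF6l1QyRmUxAjREQiETas3sUCVCN5iHcwOJh3Uzi9yEI1VUIjIAFIqXMCVhN3iIcwJnZ4YznNyUNGdjElZCATRDICZw=="/>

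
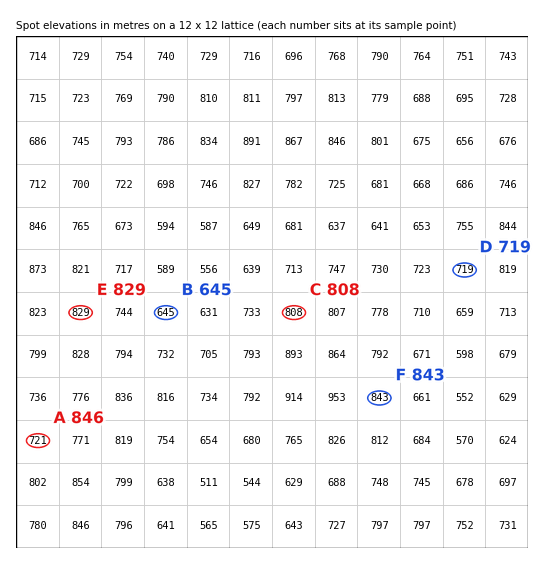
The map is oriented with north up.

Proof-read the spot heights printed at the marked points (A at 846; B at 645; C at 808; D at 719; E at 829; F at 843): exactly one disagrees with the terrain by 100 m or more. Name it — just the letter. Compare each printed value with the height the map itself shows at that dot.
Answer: A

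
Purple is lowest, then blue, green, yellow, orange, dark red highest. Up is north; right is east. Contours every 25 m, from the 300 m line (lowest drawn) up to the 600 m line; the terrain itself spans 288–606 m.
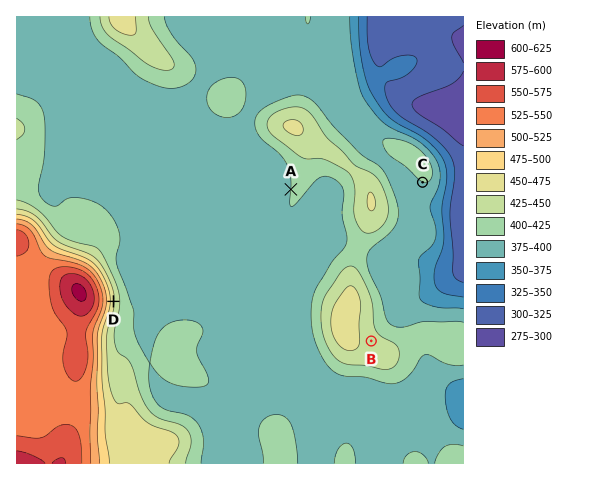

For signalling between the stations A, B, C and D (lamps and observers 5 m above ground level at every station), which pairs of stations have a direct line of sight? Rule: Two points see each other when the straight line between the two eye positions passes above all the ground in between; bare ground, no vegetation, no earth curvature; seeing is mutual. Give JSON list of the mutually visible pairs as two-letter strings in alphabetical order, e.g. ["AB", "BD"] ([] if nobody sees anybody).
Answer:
["AD", "BC"]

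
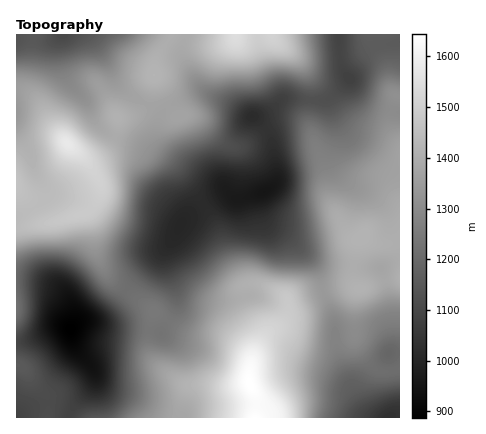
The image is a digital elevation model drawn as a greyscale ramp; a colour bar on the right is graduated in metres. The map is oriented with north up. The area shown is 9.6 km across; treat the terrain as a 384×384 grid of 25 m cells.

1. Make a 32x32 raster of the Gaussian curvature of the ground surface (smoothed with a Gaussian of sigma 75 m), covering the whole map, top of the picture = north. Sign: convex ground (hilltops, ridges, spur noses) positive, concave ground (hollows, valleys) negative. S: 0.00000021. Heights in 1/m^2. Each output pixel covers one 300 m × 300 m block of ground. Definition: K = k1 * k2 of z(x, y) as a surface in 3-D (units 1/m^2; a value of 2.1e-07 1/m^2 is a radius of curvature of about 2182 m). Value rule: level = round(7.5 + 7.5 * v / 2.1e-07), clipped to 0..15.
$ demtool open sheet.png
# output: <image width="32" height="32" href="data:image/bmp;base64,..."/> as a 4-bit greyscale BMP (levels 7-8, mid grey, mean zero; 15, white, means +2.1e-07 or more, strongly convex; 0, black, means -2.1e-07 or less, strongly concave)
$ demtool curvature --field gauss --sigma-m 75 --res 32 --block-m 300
<image width="32" height="32" href="data:image/bmp;base64,Qk12AgAAAAAAAHYAAAAoAAAAIAAAACAAAAABAAQAAAAAAAACAAATCwAAEwsAABAAAAAAAAAAAAAAABEREQAiIiIAMzMzAERERABVVVUAZmZmAHd3dwCIiIgAmZmZAKqqqgC7u7sAzMzMAN3d3QDu7u4A////AHd3QneHZneYeHV5yFV4h5h3eGKJhWZ2iHdkaKdlZmeJd2m2y2Z3eWVnq2dmd5hmd4hWpu93iZdFVqlpdYiKiJe7doWqeKuXiJmMmHWHZ2R3eIimZniGmJqnjpZ3dleWywR5p2V3Jsh3dWc1eYd4qHg0u6iqhUd2Z4d3Z4mYp2dn96mK/lJ5Zod3eIZqprU3mMZnh3cleoZ4dmeWeHFJqIlnZ6iKFWdmaHmIiP1jW8w0S+/6i1RXZmd72kS4AHmIRSn/tVdVjKd4eL2JiEBWaKdZqDNkaMyomGZ4fGz3VneHZXYjMmmpiIhSVYpoqJmId1Wqd2Z3Z4iIZoeJd3d4iHd3iHnahVeIh1d3Znd5l3h3d4h3eqe5iIZZp3ZDe9h3d3d4h333y4h2eIe7lKmHiHh3eHd8o4y3Zqp3i/pmd3h3eGZ3aEBIVni6Z3j4BYd4h3hldXhUeniJiIdmV2d3d3dXfvdlR4ZYeEK7ZUioeJd4VV/4hkeHV4ggZ0d42GeIeIdGd1aod3rPxtxWWOd3d3eHVWd6t3d435TvpUZol2Zmdnd5lXZmdUYjaxTCB2aFaWiHd4Z2eYZ2J4hc9AFK+f+IdEj1R5qXdXd4fOMhe/U2d3ZphGmIdTaHm0OKpXVyNmSKloeJiHdGi9gZ/6Zmlmd1aqaWZ2ZnZ3m3aqh4mHd3"/>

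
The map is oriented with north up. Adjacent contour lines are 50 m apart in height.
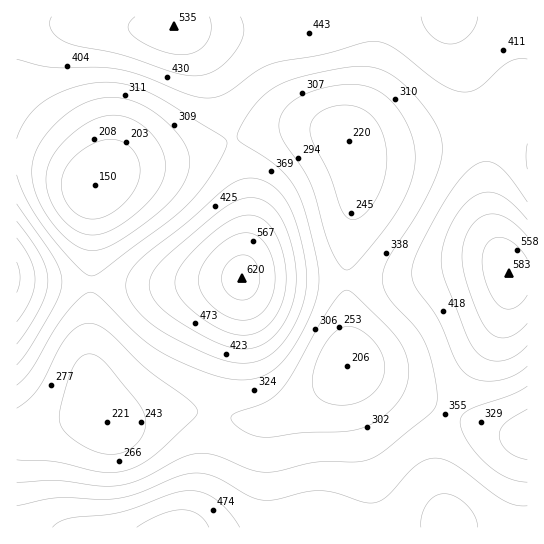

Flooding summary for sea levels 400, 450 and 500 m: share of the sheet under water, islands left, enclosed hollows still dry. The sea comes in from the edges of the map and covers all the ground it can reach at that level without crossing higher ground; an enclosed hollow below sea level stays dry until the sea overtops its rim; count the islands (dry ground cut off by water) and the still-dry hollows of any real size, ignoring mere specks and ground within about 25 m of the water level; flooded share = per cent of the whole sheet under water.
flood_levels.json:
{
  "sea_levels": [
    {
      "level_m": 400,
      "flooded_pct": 64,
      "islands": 1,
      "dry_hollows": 0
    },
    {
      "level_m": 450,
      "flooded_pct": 83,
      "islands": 1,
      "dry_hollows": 0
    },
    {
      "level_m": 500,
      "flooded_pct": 92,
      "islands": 1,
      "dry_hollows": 0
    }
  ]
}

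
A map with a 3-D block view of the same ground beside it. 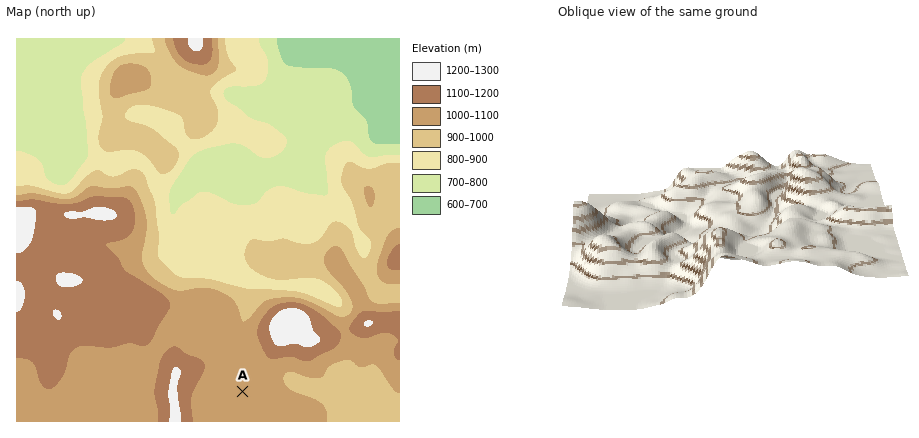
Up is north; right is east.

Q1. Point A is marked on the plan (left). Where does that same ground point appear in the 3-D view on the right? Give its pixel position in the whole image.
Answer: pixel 860 205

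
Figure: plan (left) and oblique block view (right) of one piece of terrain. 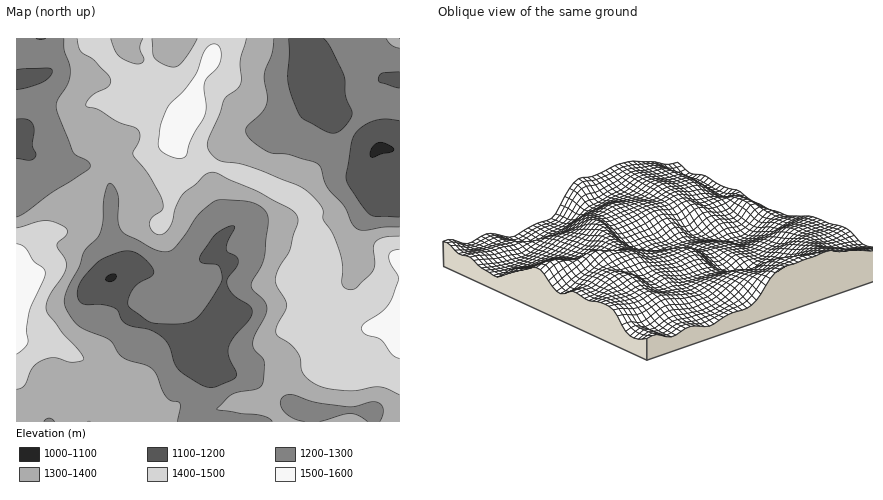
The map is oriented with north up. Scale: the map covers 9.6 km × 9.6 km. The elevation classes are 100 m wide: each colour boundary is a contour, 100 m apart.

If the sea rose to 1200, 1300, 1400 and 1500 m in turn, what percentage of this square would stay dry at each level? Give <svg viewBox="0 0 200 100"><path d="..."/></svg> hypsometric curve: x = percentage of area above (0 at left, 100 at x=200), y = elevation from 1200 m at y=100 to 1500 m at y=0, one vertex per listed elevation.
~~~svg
<svg viewBox="0 0 200 100"><path d="M173 100l-56-33-62-34-46-33"/></svg>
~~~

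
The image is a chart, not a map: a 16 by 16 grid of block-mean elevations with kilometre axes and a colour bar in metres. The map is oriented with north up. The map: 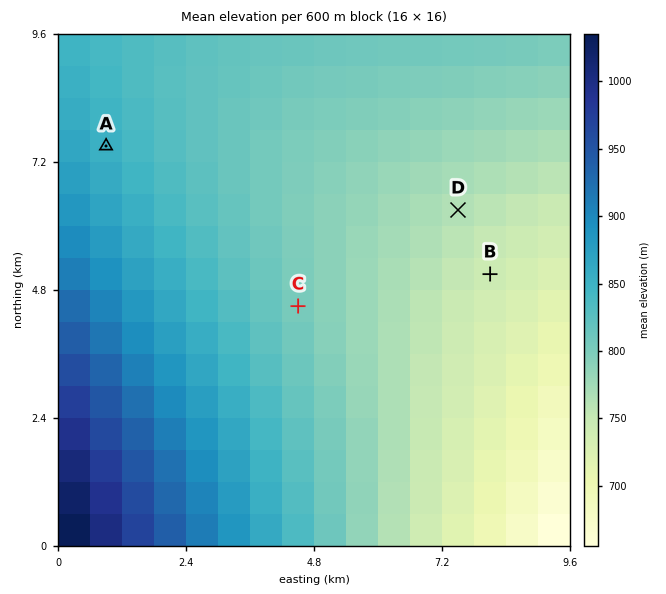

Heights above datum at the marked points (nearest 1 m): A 852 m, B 743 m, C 803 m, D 764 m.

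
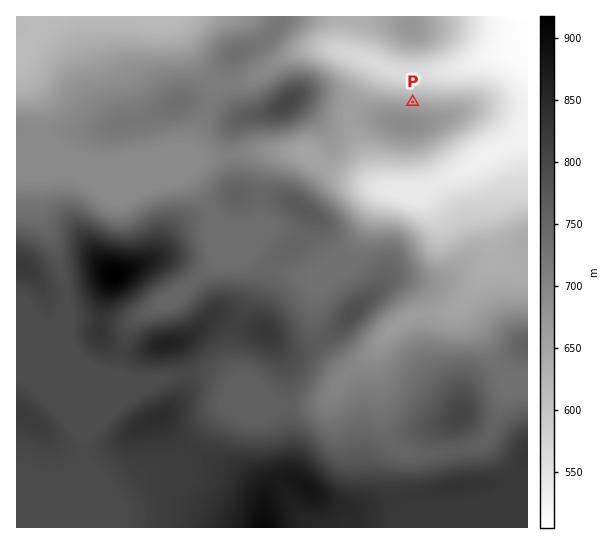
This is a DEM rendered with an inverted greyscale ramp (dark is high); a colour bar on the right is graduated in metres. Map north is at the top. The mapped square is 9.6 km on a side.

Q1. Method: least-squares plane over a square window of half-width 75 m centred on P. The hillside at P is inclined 11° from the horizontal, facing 7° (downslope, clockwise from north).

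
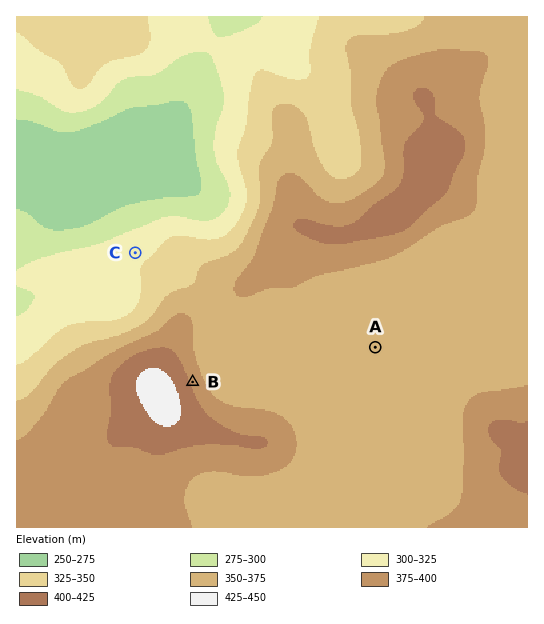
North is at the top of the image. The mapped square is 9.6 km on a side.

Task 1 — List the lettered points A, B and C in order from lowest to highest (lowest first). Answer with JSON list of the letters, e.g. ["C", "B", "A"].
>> ["C", "A", "B"]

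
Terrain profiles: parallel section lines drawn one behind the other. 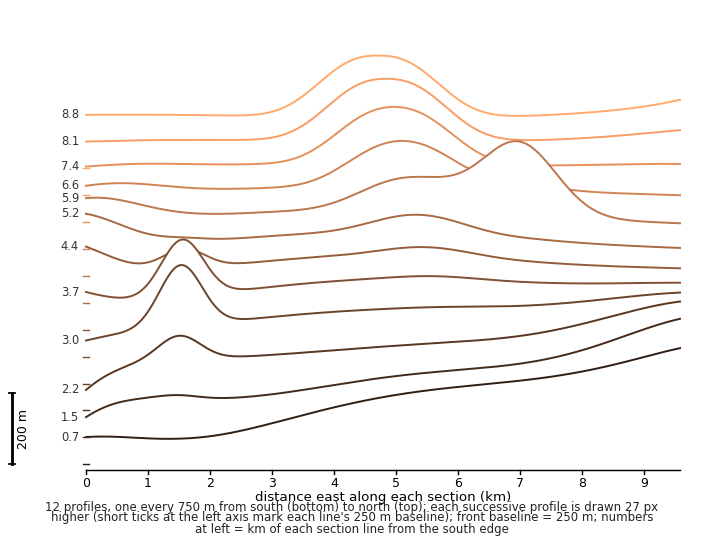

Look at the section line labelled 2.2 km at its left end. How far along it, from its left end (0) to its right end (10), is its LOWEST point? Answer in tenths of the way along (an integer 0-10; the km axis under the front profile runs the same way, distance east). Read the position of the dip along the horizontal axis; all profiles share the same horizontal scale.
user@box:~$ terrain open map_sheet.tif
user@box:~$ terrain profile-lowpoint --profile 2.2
0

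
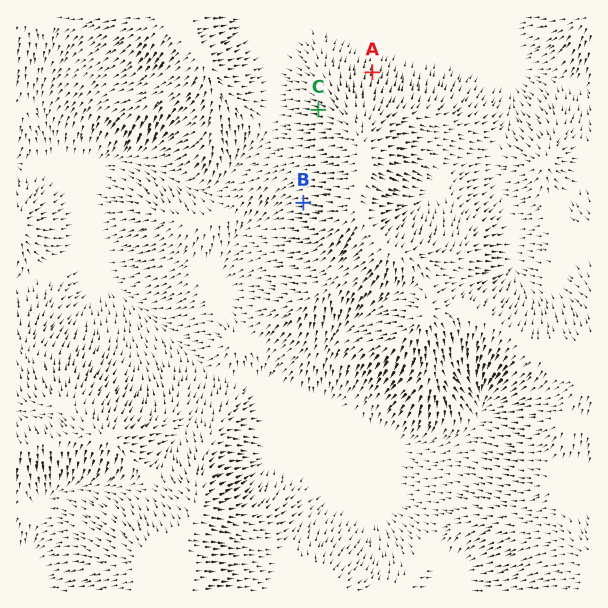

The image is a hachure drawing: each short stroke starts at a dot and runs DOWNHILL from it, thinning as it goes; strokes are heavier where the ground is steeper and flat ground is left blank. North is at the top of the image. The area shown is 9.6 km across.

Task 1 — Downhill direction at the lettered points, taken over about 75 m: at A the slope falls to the N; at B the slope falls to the W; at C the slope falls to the W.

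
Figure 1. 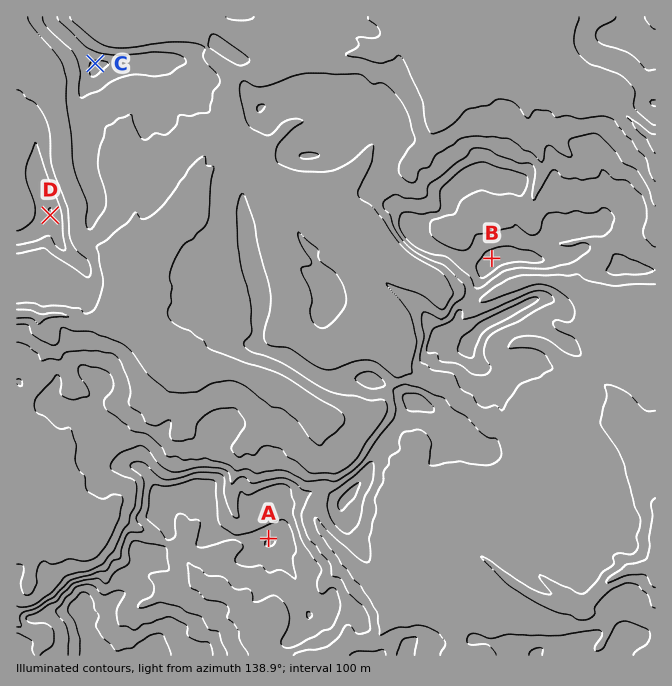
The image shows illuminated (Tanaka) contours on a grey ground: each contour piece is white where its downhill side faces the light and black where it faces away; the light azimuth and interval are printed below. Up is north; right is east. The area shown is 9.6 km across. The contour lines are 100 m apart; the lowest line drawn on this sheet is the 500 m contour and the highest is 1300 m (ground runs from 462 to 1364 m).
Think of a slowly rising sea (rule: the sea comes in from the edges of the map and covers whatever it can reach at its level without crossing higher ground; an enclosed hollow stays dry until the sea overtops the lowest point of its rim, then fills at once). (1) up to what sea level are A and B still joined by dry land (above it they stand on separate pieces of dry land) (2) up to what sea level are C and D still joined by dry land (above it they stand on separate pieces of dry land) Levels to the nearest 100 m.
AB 800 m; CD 700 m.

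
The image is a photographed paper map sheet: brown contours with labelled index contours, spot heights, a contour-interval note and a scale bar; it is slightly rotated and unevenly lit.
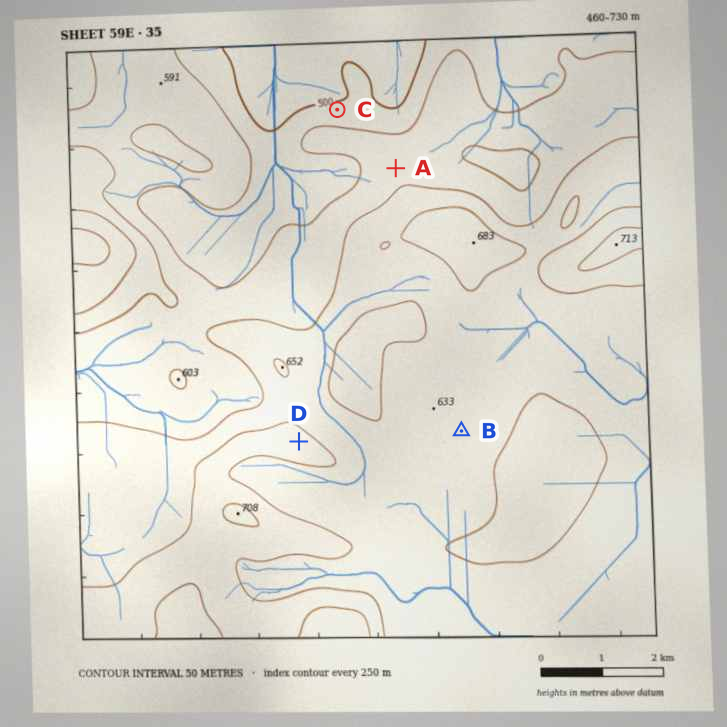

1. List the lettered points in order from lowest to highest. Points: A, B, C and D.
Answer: C A B D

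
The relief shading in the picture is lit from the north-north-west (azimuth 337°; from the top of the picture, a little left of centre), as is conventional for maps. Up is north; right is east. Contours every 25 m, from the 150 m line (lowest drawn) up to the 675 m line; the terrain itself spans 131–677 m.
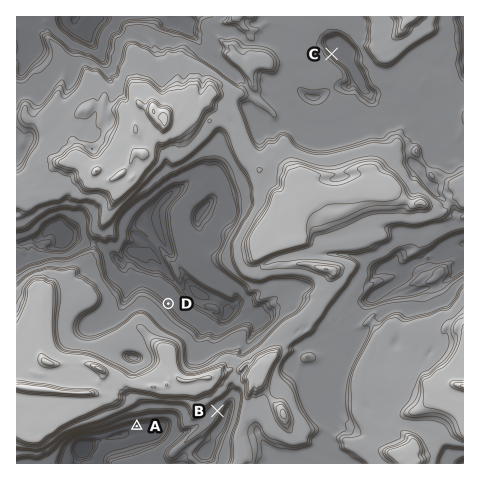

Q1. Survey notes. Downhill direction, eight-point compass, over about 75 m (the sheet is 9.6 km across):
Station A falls S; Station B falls SE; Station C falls NE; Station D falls NE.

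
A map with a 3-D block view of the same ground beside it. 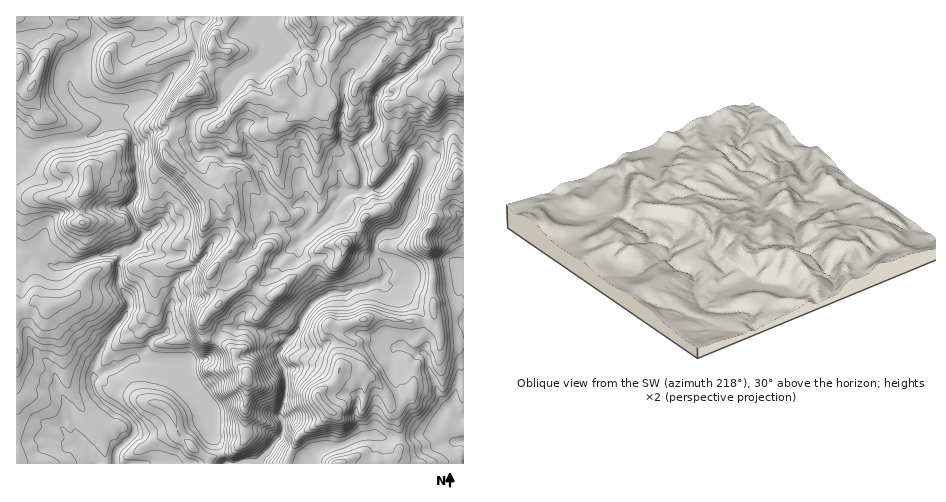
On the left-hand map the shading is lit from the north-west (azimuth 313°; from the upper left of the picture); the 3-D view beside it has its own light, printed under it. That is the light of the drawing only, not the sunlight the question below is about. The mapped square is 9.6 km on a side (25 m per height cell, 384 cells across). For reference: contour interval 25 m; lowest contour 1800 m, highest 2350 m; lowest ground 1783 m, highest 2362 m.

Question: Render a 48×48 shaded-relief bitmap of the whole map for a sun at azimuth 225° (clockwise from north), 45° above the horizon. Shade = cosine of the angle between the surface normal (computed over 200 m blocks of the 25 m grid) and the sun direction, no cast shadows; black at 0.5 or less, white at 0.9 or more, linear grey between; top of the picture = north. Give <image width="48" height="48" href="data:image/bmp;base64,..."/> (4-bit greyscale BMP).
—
<image width="48" height="48" href="data:image/bmp;base64,Qk32BAAAAAAAAHYAAAAoAAAAMAAAADAAAAABAAQAAAAAAIAEAAATCwAAEwsAABAAAAAAAAAAAAAAABEREQAiIiIAMzMzAERERABVVVUAZmZmAHd3dwCIiIgAmZmZAKqqqgC7u7sAzMzMAN3d3QDu7u4A////AGZmVmeYiKqpq9xUvczHeImmIkZmZlQ0VmZmZ3iniZmavcYm3qeIe5mXZmVWdTNGZ2Z3d4mYiHmry1A4zKZHrLm7uXZ4hTRnd3d3eJmYh3u7pyN6zKZWqry8yXmbpkZ4mXd4iJmHVa3LlSWK39dBjL3ttWqspmd4h3iIiJhkWu26cjaL/8MVvv/rU3mslnZnd4iHeYZHvMqGIVee/7V3rv61RHiad3VXiXdmeXRqqpZCJHjP/9mDXNplZpiYV2RHiHdnmVWJiHVEV4v//9cgG5ZXh4hzV2NYdnZ3mFV5h3ZneJ3+/pAAG5dol3YiaGN5ZGZoqGaJiIeIiK3N/UAAbbmahlIEeGSZREV6qGaJmZmaqr//+SACq5mpZDE2d2e4RDarqHd4qqu7q//+tSAVh5u5dkNneIm4NFm7l3d5mrqam//IUyJGiqzLl2Z4mZqmI4q6iIiImaqonP+WZmiImZu6d4mJqpmkE5qpiImXeaqYneyXiKqHhph1NHZWZmiTFImYiIiHZ5unnNqYZ5qYdnhSEjIRJGmCJYiGd4dlNLynm8u5d5updmh1VUI0Z4pxJodlVnZUKOyoq93YeJmIZWiJmYdniJlxRndlZ3Zla9upq8zYd4dmVnicupiIiJqCR4dmZ3Zla8qZmrynZ4dVZnfNp4h4mJtxR3d3iJhkSId4ia13eHVWZnnLllZpms6CaHiJq7l2eGaImryYh2Z2ZnmqpkZ6rO5zeIiJvduYiZiZmbypiFZlRYiJlkRom91CeJiKztuImXiYicy5qFVUVnhmU0JYiZhFd5mb3chndkq6qsy5qFVmiIh2RXd6mIeWZpqr25UzMW2ru825p0V5l3eHeJmZZomGVqu83JVEVquqq++phUaIZniYiYZ2RIqYipqqqph4l4q5rf6YdEd2iHmXeHZUVXqqqodneJlnhWrJv/t3ZGdZpnqXiYeHdlmauXd5qqhmZFy7/7VnZnR7hYuXiomXdmeZqoiaqZdWYku/+0R3VUS7dpuGiWqodnaZmoiIZVRFUlvfszZ0V2nKZ6uGh2u3V1WLloiHVENFQVztU1iJynvJeauHdpunZ2eslZmYd3ZVQn3pVou8uIy5mauYaLqYh3i7daqqmYd2Va3Kl4q7lpuambyoapmah2q6eLu5hmd3eKqrqImHd5mqmrqmepibqJy4msuWRFZ4iIiIuImHiZqqmZiGeKacmay4m7pjNWeJmZiYiqqoiJqZmHd3aKSKiby4nKhCRomqqpmZaKpkd4dohniHaYSImqqYrJdCV5m8upqqhWckeGRoZoh3aYeJmIh3iXZCV4m8qJmpl1VGiHZ2Voh4eYmHiYiHiUVTV4m7doiYmZaZmIeHZ4eJeIiImZiYiSVUWImpZnd4iarbmHeIeIeZiIiImZmZmTZlaImXZndneK3JZVZ4iJqpl4iYmpmZqXh3h3eHd3d3eKyGRFeIi9yZmImau6iIiJiHZneKqZiJq6lmZniIrep5qpmrzKd4iJiHZnetypiKu5dmmHiIvuh6u8ury6iHdg=="/>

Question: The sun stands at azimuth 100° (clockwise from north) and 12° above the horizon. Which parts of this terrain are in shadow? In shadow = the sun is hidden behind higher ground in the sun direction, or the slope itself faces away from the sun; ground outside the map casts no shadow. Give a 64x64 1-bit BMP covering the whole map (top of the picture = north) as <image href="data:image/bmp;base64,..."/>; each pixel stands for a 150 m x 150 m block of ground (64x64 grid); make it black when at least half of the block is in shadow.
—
<image width="64" height="64" href="data:image/bmp;base64,Qk0+AgAAAAAAAD4AAAAoAAAAQAAAAEAAAAABAAEAAAAAAAACAAATCwAAEwsAAAIAAAAAAAAA////AAAAAAAAAgAAPBgAAAADAAI+AAAAAAGBDh8AAAAAAIAfDwAAAAAAQB8PgAAAAABAHwfAAAAAAIAfD/AAAAAAgD8P8AAAAAAAfwfAAAAAAAD/h+AAAAAAAP8H4AAAAAAB/wfgAAgAAAP/g/gAAAAAB/8D/AAQAAAH/gf8ABAAAAf+BngAEAAAA/wCOAAAAAQD4AGgAAAABg/AAfAAAAADD8AA8AAAAAGPwADwAAAAAd/gAPGAAAAAz/AAMIBgAADH+AAAAGAAAcfgAAAAYAAAA+AAAABgAAMH4AAAAGAAAwfwAAAAYAADA/AAAABgAAGD+AAAAAAAAEHcIGAAQAAAYM4gcAPAAAAxxgA+B8AGAB/AAAAH4A8AD+AAAYPgD4DP4AABweAAAMfgAACB8AAAw+AAAADwAABjwAAADPgAwGeAAAAOeADAZwAAAGZ8AABuAAAAY34IAHwAAABhPgwA+AAAAEG+AAD4AAAAQDwAAPgAAABADAAA+EBAAGAEAAD8QEAAMAAAAPgAAAIYAAAB+AwAAhgAAAH8DgABGAAAAf4HAAEYAAAA/wMAARoAAAD/gYABCAAAAD/AmAEGAAAQH8AYAAGAIDgHwASAAMAgOAHgAJAAYAA4APAAGAAwABgB8AAIABgAAAfwAAwACAAAB/AAjAMAAAAB8ACAAAAAAAAYB4AAAQ=="/>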